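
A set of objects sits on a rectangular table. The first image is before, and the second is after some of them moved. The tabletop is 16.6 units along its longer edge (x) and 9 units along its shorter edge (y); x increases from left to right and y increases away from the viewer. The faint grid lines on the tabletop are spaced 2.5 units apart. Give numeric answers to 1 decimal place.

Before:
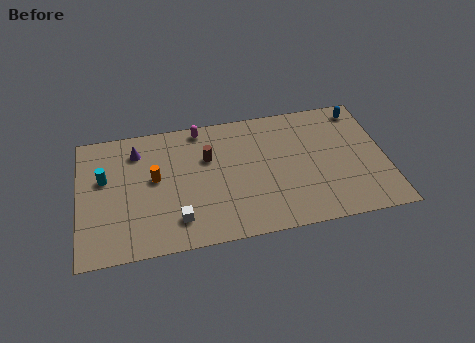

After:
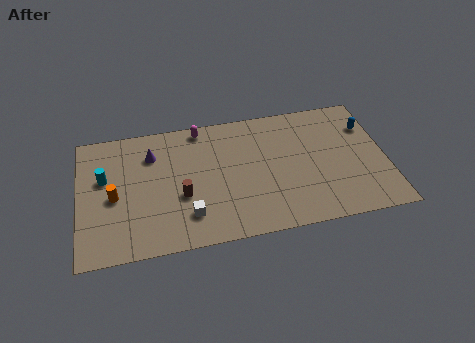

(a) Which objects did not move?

the cyan cylinder and the magenta capsule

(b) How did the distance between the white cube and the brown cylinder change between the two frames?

-3.0

They were about 4.4 units apart before and 1.4 after — 3.0 units closer together.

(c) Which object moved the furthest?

the brown cylinder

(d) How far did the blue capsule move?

1.3

The blue capsule was near (15.5, 7.8) before and (15.8, 6.5) after, so it travelled √(0.3² + 1.3²) ≈ 1.3 units.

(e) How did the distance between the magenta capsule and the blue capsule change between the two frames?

+0.4

Before: roughly 8.8 units apart; after: 9.2. That's 0.4 units further apart.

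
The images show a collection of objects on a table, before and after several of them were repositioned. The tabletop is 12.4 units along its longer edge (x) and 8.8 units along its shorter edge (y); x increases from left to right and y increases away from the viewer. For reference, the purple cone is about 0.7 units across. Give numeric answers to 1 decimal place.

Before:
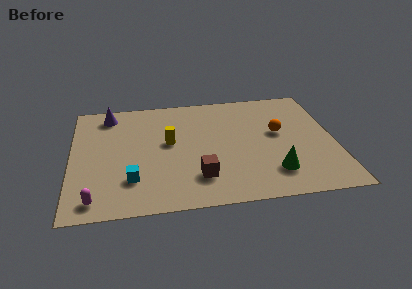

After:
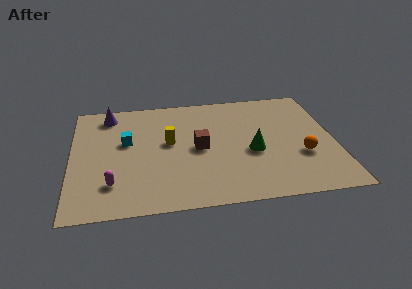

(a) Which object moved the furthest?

the cyan cube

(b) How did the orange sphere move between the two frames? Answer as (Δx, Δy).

(1.0, -1.9)

The orange sphere started near (9.8, 5.0) and ended near (10.8, 3.1).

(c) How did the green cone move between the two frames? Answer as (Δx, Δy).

(-0.9, 1.7)

The green cone was at about (9.4, 2.0) and moved to about (8.5, 3.7).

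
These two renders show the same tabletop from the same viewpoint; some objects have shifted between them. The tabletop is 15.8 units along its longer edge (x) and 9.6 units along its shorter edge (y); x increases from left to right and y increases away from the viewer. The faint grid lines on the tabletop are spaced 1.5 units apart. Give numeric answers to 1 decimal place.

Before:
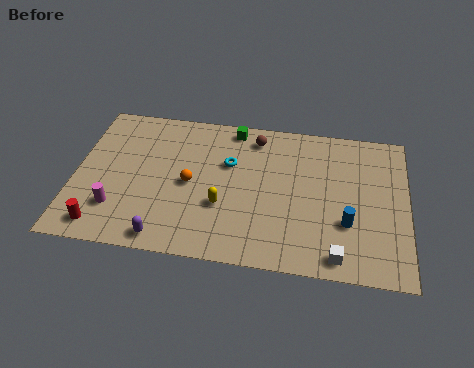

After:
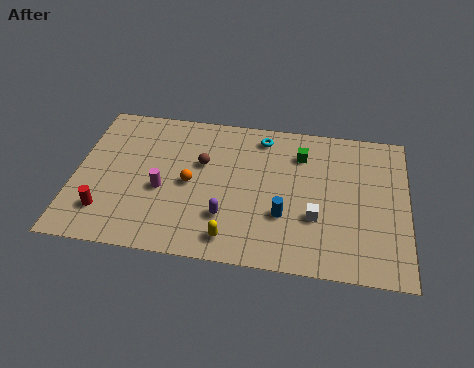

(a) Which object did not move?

the orange sphere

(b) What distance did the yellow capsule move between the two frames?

2.1

The yellow capsule moved from about (7.1, 3.4) to (7.6, 1.4), a distance of √(0.5² + 2.0²) ≈ 2.1.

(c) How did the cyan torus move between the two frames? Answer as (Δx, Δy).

(1.5, 2.0)

From the two frames, the cyan torus sits at roughly (7.3, 6.2) before and (8.8, 8.2) after.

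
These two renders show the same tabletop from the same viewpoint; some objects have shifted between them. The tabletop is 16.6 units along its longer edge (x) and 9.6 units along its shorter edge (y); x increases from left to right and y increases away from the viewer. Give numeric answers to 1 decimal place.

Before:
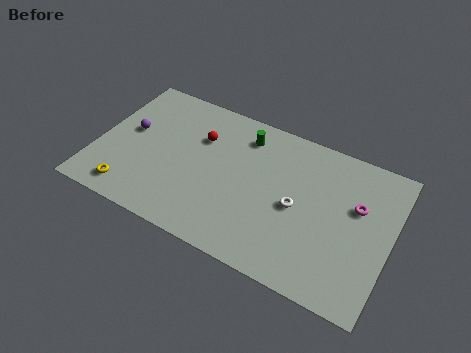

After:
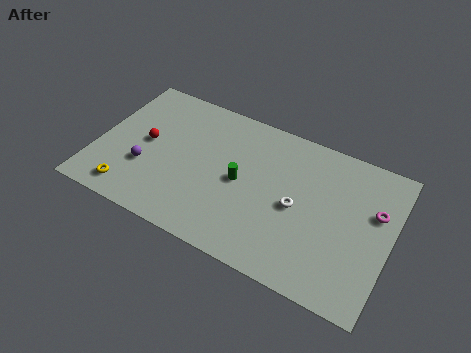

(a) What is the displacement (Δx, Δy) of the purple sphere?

(1.2, -2.1)

The purple sphere was at about (1.7, 5.4) and moved to about (2.9, 3.3).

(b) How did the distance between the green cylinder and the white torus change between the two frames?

-1.5

Before: roughly 4.7 units apart; after: 3.2. That's 1.5 units closer together.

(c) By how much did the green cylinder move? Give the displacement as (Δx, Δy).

(0.2, -3.1)

The green cylinder started near (8.0, 7.8) and ended near (8.2, 4.7).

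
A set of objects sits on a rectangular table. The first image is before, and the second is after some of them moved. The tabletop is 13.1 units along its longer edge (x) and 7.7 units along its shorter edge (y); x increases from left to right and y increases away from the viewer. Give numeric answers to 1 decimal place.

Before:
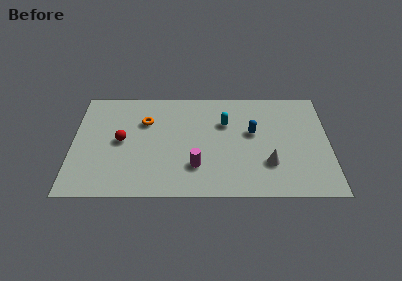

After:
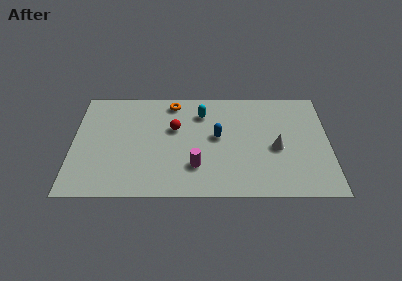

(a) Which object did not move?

the magenta cylinder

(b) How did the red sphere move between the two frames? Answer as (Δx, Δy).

(2.7, 0.9)

The red sphere started near (2.5, 3.9) and ended near (5.2, 4.8).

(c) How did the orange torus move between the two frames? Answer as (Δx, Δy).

(1.4, 1.4)

From the two frames, the orange torus sits at roughly (3.7, 5.3) before and (5.1, 6.7) after.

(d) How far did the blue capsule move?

1.8

The blue capsule moved from about (9.2, 4.5) to (7.4, 4.2), a distance of √(1.8² + 0.3²) ≈ 1.8.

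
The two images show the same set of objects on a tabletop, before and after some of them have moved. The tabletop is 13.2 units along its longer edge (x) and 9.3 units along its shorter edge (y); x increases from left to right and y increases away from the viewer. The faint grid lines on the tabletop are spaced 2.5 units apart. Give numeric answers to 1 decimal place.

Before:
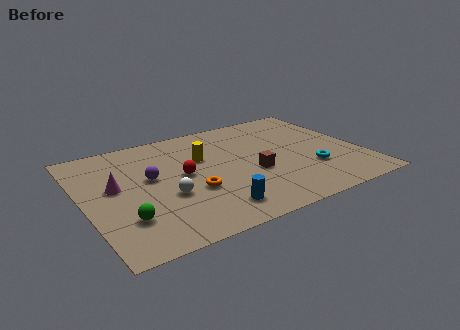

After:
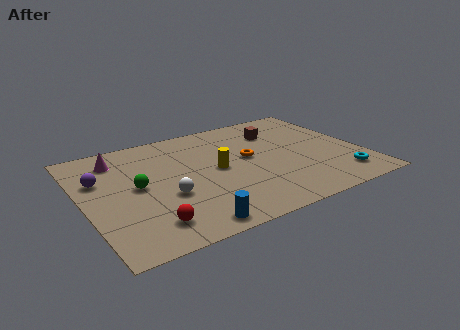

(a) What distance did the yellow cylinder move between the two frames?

1.4

The yellow cylinder was near (5.8, 6.0) before and (6.3, 4.7) after, so it travelled √(0.5² + 1.3²) ≈ 1.4 units.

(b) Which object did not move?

the white sphere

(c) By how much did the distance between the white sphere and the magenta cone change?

+1.6

The distance was about 2.8 in the first image and 4.4 in the second, so they moved 1.6 units further apart.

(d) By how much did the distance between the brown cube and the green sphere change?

+1.0

Before: roughly 6.4 units apart; after: 7.4. That's 1.0 units further apart.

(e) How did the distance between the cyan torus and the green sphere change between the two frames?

+0.8

Before: roughly 9.0 units apart; after: 9.8. That's 0.8 units further apart.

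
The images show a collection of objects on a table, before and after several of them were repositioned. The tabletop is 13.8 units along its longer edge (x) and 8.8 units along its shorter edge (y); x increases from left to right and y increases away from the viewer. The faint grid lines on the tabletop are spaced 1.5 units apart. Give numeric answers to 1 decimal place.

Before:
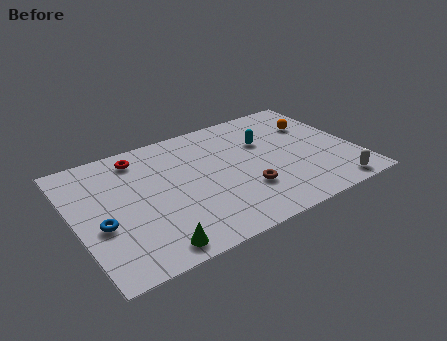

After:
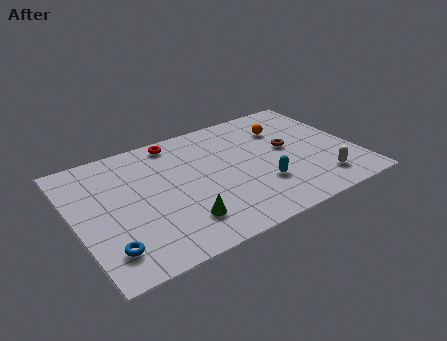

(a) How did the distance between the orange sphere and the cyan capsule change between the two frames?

+1.5

They were about 2.6 units apart before and 4.1 after — 1.5 units further apart.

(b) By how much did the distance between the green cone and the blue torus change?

+0.3

Before: roughly 3.3 units apart; after: 3.6. That's 0.3 units further apart.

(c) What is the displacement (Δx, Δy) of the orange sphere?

(-1.5, 0.3)

The orange sphere started near (12.2, 6.1) and ended near (10.7, 6.4).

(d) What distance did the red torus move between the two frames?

1.9

The red torus moved from about (3.5, 7.4) to (5.4, 7.8), a distance of √(1.9² + 0.4²) ≈ 1.9.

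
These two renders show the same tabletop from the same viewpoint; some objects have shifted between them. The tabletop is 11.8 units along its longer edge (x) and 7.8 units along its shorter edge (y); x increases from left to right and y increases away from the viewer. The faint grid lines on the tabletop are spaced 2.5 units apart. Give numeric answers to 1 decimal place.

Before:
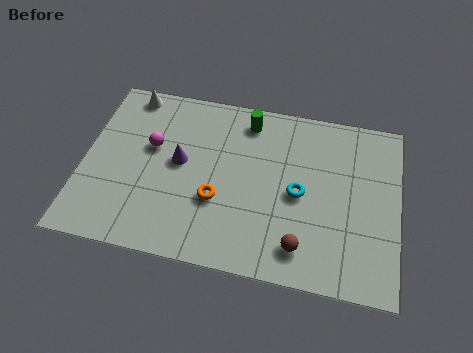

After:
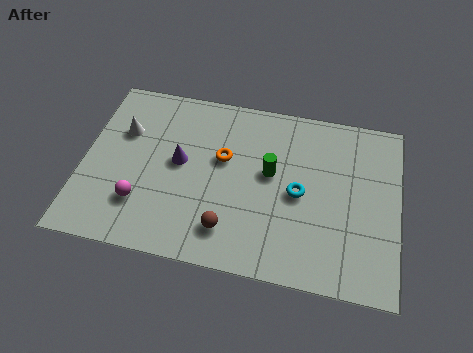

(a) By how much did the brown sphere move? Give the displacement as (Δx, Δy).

(-2.7, 0.2)

From the two frames, the brown sphere sits at roughly (8.3, 1.4) before and (5.6, 1.6) after.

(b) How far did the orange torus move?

1.9

From (5.1, 2.8) to (5.2, 4.7), the orange torus covered √(0.1² + 1.9²) ≈ 1.9 units.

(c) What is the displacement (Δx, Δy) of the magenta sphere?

(-0.2, -2.6)

The magenta sphere started near (2.5, 4.7) and ended near (2.3, 2.1).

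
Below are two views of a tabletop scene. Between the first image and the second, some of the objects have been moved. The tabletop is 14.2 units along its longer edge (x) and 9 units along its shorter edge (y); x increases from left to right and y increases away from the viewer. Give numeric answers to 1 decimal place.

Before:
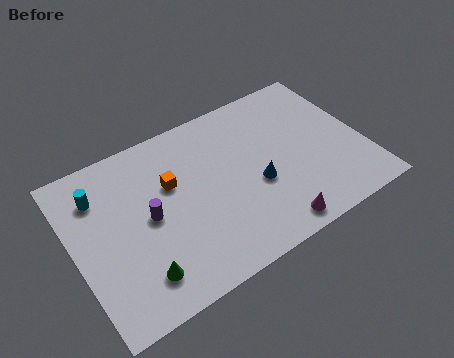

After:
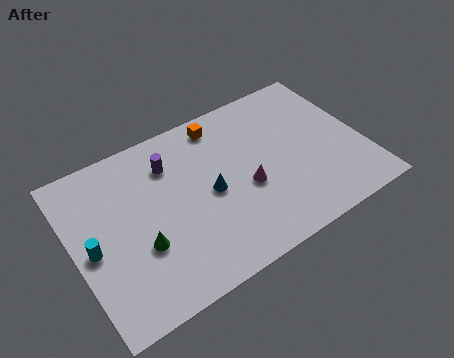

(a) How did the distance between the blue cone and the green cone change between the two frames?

-2.6

The distance was about 6.4 in the first image and 3.8 in the second, so they moved 2.6 units closer together.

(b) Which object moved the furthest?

the orange cube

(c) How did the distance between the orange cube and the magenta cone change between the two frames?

-2.2

They were about 6.3 units apart before and 4.1 after — 2.2 units closer together.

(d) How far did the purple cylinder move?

2.7

The purple cylinder moved from about (3.6, 4.5) to (5.0, 6.8), a distance of √(1.4² + 2.3²) ≈ 2.7.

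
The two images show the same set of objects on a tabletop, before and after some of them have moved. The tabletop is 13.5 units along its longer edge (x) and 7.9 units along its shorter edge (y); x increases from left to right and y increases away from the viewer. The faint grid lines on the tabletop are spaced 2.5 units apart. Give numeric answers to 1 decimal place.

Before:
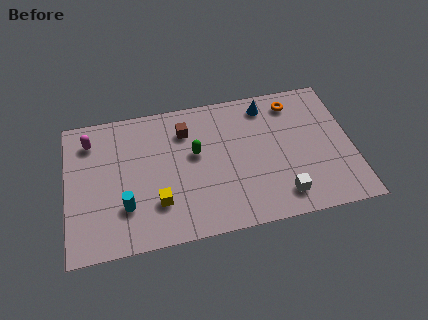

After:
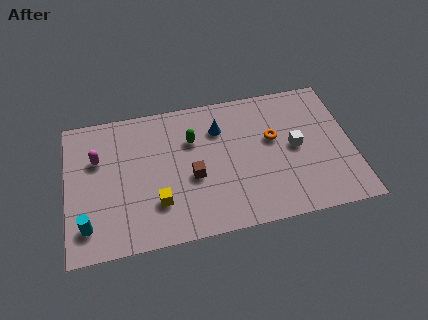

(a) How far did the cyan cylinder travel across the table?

1.9

The cyan cylinder moved from about (2.7, 2.3) to (0.9, 1.6), a distance of √(1.8² + 0.7²) ≈ 1.9.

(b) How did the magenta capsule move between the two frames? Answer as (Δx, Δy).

(0.3, -1.1)

The magenta capsule started near (1.2, 6.3) and ended near (1.5, 5.2).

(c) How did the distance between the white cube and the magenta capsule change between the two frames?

-0.7

The distance was about 10.1 in the first image and 9.4 in the second, so they moved 0.7 units closer together.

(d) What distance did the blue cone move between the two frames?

2.5

The blue cone was near (9.6, 6.7) before and (7.3, 5.8) after, so it travelled √(2.3² + 0.9²) ≈ 2.5 units.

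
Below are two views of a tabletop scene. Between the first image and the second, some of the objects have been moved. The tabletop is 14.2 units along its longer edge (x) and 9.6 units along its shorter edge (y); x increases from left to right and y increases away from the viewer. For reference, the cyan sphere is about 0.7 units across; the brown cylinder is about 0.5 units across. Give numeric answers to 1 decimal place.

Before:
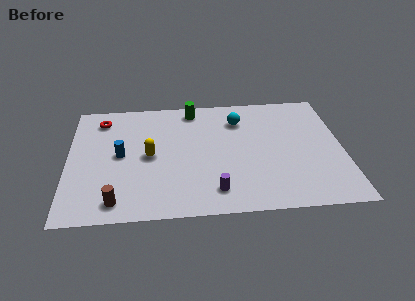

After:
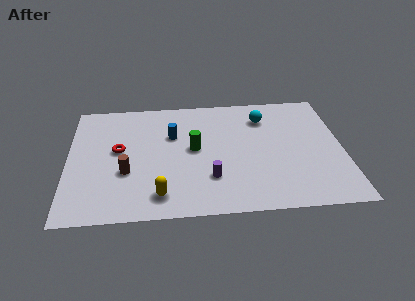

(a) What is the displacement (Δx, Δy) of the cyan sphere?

(1.3, 0.1)

From the two frames, the cyan sphere sits at roughly (8.9, 7.3) before and (10.2, 7.4) after.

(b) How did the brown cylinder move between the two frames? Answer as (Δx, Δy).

(0.5, 2.2)

From the two frames, the brown cylinder sits at roughly (2.5, 1.3) before and (3.0, 3.5) after.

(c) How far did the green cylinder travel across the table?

3.3

From (6.5, 8.4) to (6.5, 5.1), the green cylinder covered √(0.0² + 3.3²) ≈ 3.3 units.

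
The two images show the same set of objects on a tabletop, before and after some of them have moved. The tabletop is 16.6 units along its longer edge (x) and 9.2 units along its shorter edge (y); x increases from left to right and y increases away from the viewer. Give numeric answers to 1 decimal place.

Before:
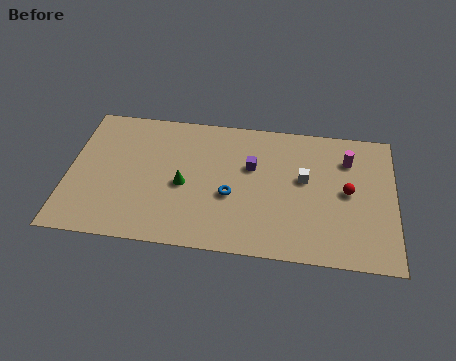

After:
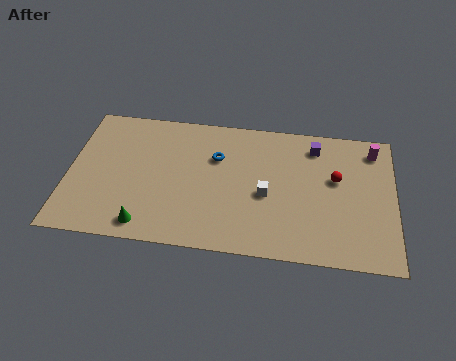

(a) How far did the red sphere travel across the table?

1.0

From (14.2, 4.7) to (13.6, 5.5), the red sphere covered √(0.6² + 0.8²) ≈ 1.0 units.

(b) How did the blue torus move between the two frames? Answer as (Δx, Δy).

(-0.8, 2.5)

The blue torus started near (8.3, 3.7) and ended near (7.5, 6.2).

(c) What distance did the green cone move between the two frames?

3.4

From (5.9, 4.1) to (4.1, 1.2), the green cone covered √(1.8² + 2.9²) ≈ 3.4 units.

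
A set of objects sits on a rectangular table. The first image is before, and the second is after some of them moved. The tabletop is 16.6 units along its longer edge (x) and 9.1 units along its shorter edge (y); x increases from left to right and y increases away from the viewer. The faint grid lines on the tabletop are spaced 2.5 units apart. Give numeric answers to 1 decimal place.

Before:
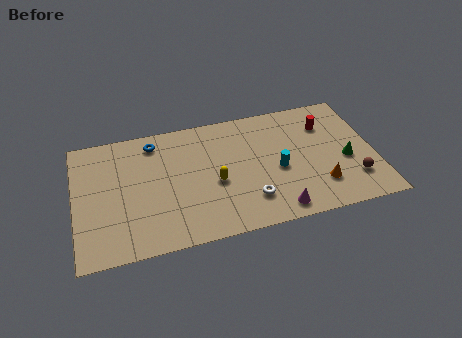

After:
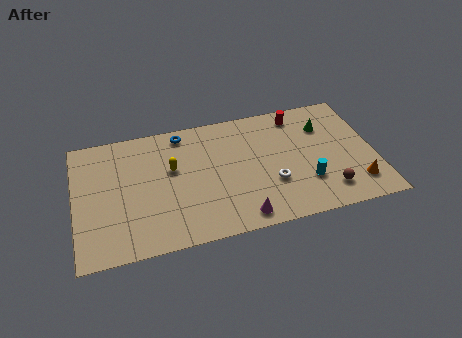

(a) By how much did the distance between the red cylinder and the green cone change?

-1.2

The distance was about 3.0 in the first image and 1.8 in the second, so they moved 1.2 units closer together.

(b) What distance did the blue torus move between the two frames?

1.6

The blue torus was near (4.5, 7.7) before and (6.1, 8.0) after, so it travelled √(1.6² + 0.3²) ≈ 1.6 units.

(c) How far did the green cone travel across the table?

3.0

The green cone was near (15.0, 3.8) before and (14.0, 6.6) after, so it travelled √(1.0² + 2.8²) ≈ 3.0 units.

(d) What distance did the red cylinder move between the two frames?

1.9

The red cylinder was near (14.1, 6.7) before and (12.6, 7.8) after, so it travelled √(1.5² + 1.1²) ≈ 1.9 units.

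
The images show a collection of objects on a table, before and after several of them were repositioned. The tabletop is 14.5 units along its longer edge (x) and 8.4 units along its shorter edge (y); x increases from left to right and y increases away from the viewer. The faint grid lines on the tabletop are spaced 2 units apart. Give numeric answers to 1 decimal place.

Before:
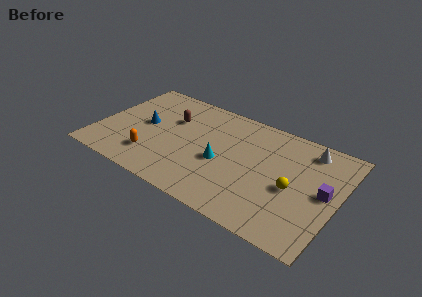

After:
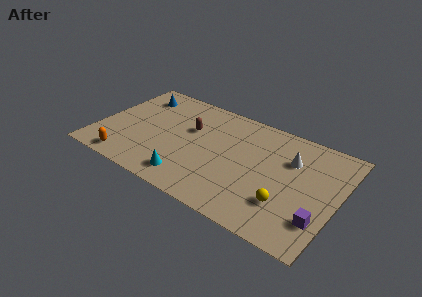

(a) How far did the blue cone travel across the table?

2.5

The blue cone was near (2.7, 4.4) before and (1.8, 6.7) after, so it travelled √(0.9² + 2.3²) ≈ 2.5 units.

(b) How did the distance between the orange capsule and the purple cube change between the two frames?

+1.2

The distance was about 10.4 in the first image and 11.6 in the second, so they moved 1.2 units further apart.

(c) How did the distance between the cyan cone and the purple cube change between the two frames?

+1.6

The distance was about 6.1 in the first image and 7.7 in the second, so they moved 1.6 units further apart.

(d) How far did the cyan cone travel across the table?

2.7

From (7.6, 3.6) to (6.0, 1.4), the cyan cone covered √(1.6² + 2.2²) ≈ 2.7 units.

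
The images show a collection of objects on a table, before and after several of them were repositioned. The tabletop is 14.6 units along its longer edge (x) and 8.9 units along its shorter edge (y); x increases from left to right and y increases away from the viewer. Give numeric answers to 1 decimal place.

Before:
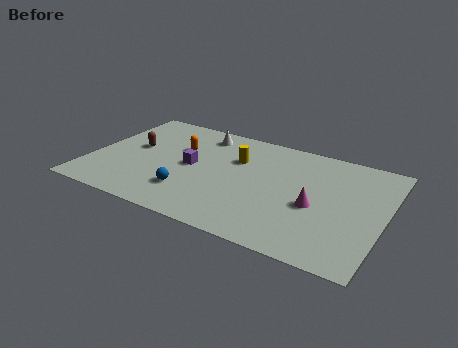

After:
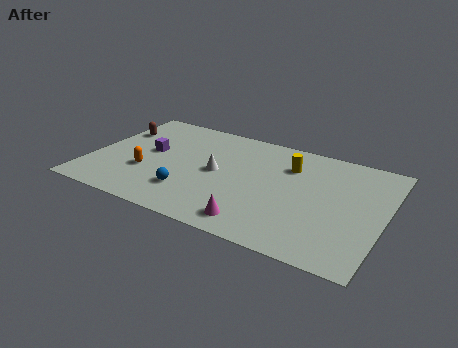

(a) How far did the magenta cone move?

3.6

From (11.3, 3.8) to (8.7, 1.3), the magenta cone covered √(2.6² + 2.5²) ≈ 3.6 units.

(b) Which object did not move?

the blue sphere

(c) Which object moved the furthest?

the magenta cone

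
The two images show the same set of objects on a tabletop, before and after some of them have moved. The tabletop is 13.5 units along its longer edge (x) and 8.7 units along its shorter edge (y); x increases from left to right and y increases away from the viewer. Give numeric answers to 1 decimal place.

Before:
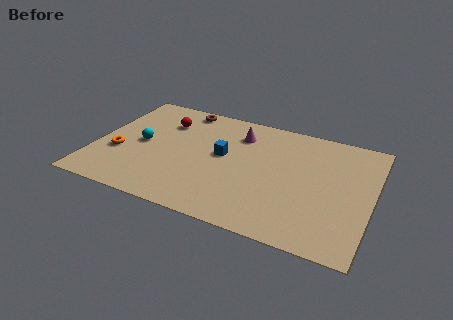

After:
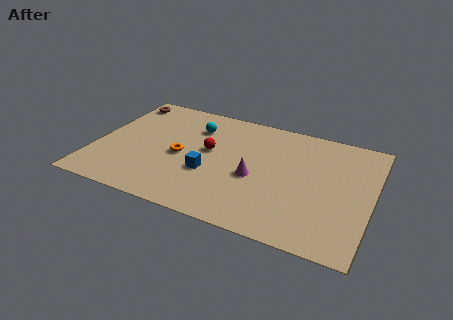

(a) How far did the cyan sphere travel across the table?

3.3

The cyan sphere moved from about (2.2, 4.3) to (4.6, 6.5), a distance of √(2.4² + 2.2²) ≈ 3.3.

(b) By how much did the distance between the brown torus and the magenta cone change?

+4.9

Before: roughly 3.2 units apart; after: 8.1. That's 4.9 units further apart.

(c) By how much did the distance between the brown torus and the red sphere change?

+3.8

Before: roughly 1.6 units apart; after: 5.4. That's 3.8 units further apart.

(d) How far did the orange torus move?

3.1

From (1.2, 3.2) to (4.2, 4.0), the orange torus covered √(3.0² + 0.8²) ≈ 3.1 units.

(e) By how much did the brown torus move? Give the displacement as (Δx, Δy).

(-3.0, -0.3)

The brown torus was at about (3.8, 7.8) and moved to about (0.8, 7.5).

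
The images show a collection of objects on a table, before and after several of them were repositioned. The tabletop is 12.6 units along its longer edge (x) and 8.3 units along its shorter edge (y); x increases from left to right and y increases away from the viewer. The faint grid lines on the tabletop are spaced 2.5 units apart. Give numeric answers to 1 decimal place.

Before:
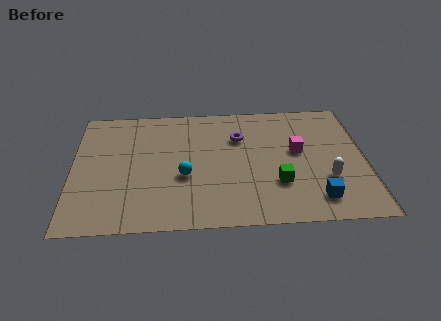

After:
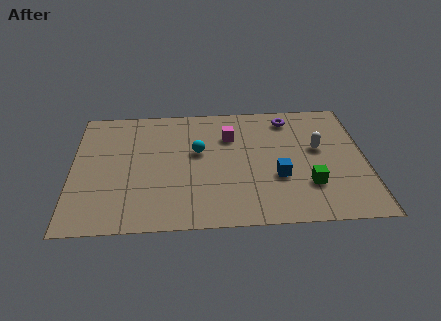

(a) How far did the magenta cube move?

3.1

From (9.7, 4.7) to (6.8, 5.9), the magenta cube covered √(2.9² + 1.2²) ≈ 3.1 units.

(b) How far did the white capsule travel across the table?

2.1

The white capsule moved from about (10.9, 2.7) to (10.6, 4.8), a distance of √(0.3² + 2.1²) ≈ 2.1.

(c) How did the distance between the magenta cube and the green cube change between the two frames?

+2.5

Before: roughly 2.3 units apart; after: 4.8. That's 2.5 units further apart.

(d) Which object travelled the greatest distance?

the magenta cube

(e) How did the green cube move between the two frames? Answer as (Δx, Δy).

(1.3, -0.2)

The green cube was at about (8.8, 2.6) and moved to about (10.1, 2.4).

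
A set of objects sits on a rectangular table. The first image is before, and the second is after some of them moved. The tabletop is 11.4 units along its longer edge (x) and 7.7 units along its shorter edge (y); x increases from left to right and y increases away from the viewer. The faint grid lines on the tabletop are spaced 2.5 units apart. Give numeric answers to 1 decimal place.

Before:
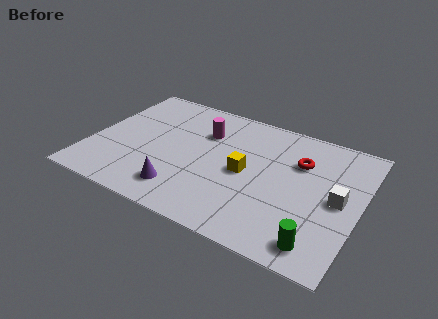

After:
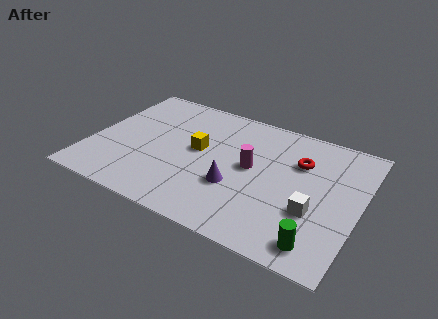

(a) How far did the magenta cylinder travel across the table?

2.6

The magenta cylinder moved from about (4.6, 5.4) to (6.8, 4.1), a distance of √(2.2² + 1.3²) ≈ 2.6.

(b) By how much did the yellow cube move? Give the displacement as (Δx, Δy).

(-2.1, 0.5)

The yellow cube was at about (6.6, 3.7) and moved to about (4.5, 4.2).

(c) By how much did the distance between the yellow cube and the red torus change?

+1.7

Before: roughly 2.6 units apart; after: 4.3. That's 1.7 units further apart.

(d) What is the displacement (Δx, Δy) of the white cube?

(-0.9, -1.1)

From the two frames, the white cube sits at roughly (10.5, 3.8) before and (9.6, 2.7) after.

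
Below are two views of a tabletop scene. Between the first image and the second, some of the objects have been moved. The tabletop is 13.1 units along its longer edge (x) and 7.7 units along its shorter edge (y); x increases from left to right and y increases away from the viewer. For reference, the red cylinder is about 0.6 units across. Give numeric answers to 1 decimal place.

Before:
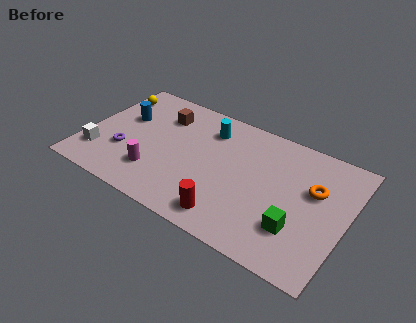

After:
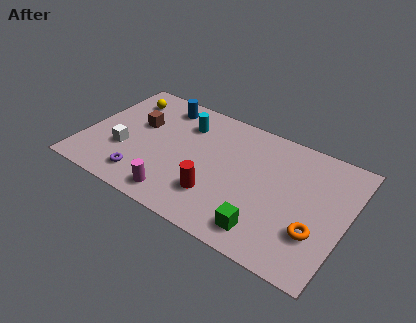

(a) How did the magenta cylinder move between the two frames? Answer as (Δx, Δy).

(1.3, -0.9)

From the two frames, the magenta cylinder sits at roughly (3.8, 2.0) before and (5.1, 1.1) after.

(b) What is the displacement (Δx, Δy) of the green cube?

(-1.4, -0.9)

From the two frames, the green cube sits at roughly (10.9, 2.2) before and (9.5, 1.3) after.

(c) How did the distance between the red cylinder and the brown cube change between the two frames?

-1.1

Before: roughly 6.2 units apart; after: 5.1. That's 1.1 units closer together.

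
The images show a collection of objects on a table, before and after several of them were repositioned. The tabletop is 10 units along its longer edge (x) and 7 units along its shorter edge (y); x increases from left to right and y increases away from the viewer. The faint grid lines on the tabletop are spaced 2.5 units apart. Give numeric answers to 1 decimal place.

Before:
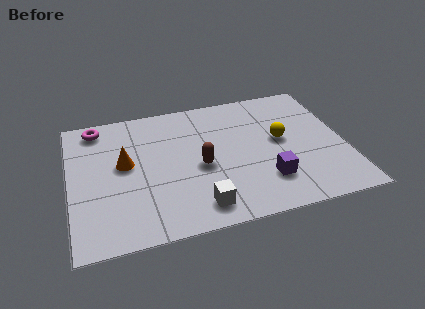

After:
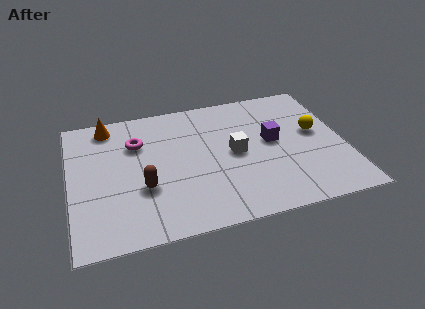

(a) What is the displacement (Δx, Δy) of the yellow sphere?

(1.3, 0.1)

The yellow sphere started near (7.7, 3.8) and ended near (9.0, 3.9).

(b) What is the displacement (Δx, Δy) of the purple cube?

(0.4, 2.0)

From the two frames, the purple cube sits at roughly (7.0, 1.8) before and (7.4, 3.8) after.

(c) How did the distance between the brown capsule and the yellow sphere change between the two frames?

+3.5

They were about 3.1 units apart before and 6.6 after — 3.5 units further apart.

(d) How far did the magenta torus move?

1.8

The magenta torus was near (1.1, 6.1) before and (2.5, 4.9) after, so it travelled √(1.4² + 1.2²) ≈ 1.8 units.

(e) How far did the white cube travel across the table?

2.8

The white cube was near (4.5, 1.1) before and (6.0, 3.5) after, so it travelled √(1.5² + 2.4²) ≈ 2.8 units.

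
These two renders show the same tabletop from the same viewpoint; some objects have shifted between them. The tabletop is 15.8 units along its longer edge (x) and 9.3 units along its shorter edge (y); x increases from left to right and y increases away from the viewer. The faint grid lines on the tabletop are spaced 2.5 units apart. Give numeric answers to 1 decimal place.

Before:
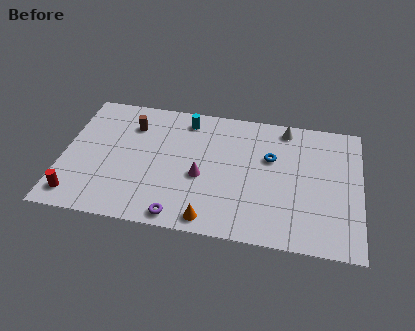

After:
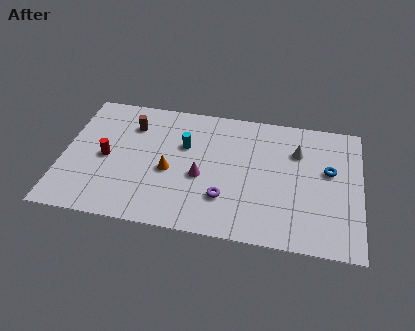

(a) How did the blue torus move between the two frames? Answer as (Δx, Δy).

(3.1, -0.4)

From the two frames, the blue torus sits at roughly (11.0, 5.9) before and (14.1, 5.5) after.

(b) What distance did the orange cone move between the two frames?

3.8

The orange cone moved from about (8.0, 1.0) to (5.7, 4.0), a distance of √(2.3² + 3.0²) ≈ 3.8.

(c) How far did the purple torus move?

2.9

From (6.4, 0.9) to (8.7, 2.6), the purple torus covered √(2.3² + 1.7²) ≈ 2.9 units.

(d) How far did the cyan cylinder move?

1.9

The cyan cylinder moved from about (6.4, 7.9) to (6.4, 6.0), a distance of √(0.0² + 1.9²) ≈ 1.9.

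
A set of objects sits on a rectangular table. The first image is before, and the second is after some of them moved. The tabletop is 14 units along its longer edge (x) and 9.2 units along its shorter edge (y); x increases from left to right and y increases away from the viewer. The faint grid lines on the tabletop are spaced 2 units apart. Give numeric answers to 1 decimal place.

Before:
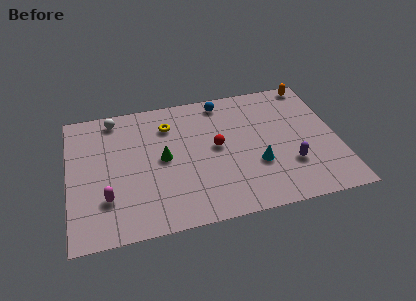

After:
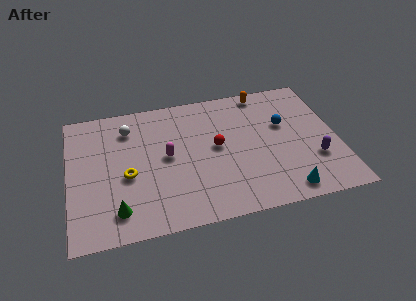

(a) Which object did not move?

the red sphere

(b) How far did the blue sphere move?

3.9

The blue sphere was near (8.2, 8.1) before and (11.3, 5.7) after, so it travelled √(3.1² + 2.4²) ≈ 3.9 units.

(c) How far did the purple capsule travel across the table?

1.3

The purple capsule moved from about (11.4, 2.8) to (12.7, 2.9), a distance of √(1.3² + 0.1²) ≈ 1.3.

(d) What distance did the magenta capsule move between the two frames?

3.9

The magenta capsule moved from about (1.9, 2.6) to (5.1, 4.8), a distance of √(3.2² + 2.2²) ≈ 3.9.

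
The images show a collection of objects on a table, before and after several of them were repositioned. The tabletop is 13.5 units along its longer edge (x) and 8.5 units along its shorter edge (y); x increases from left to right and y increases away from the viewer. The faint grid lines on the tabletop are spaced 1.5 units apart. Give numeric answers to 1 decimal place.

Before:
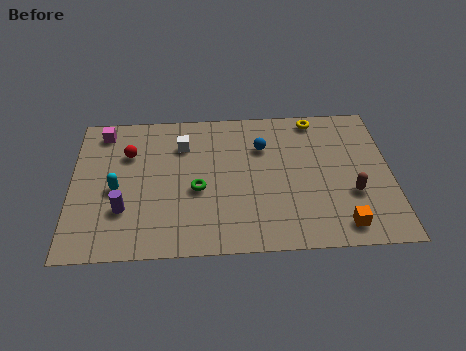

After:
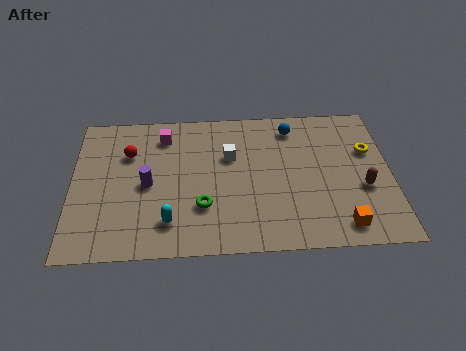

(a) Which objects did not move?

the orange cube and the red sphere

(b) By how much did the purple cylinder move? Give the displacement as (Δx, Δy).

(1.0, 1.4)

From the two frames, the purple cylinder sits at roughly (2.2, 2.6) before and (3.2, 4.0) after.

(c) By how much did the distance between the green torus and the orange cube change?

-0.5

The distance was about 6.5 in the first image and 6.0 in the second, so they moved 0.5 units closer together.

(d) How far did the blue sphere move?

1.7

The blue sphere moved from about (8.1, 6.0) to (9.4, 7.1), a distance of √(1.3² + 1.1²) ≈ 1.7.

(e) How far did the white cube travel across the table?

2.2

The white cube moved from about (4.7, 6.3) to (6.7, 5.5), a distance of √(2.0² + 0.8²) ≈ 2.2.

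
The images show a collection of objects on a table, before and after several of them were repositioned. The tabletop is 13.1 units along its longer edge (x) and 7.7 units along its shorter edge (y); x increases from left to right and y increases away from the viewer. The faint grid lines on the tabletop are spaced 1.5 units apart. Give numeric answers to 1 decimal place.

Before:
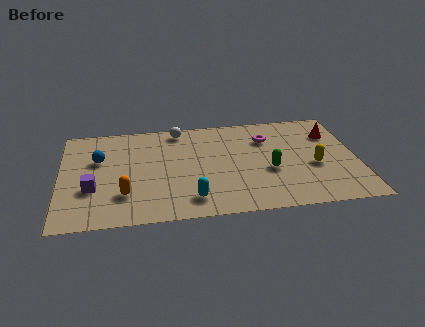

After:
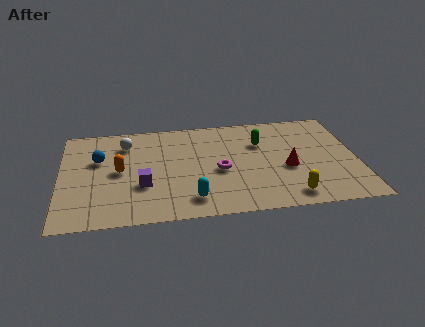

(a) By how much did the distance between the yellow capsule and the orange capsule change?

-0.6

Before: roughly 8.5 units apart; after: 7.9. That's 0.6 units closer together.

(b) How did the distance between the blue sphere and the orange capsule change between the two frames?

-1.7

Before: roughly 3.0 units apart; after: 1.3. That's 1.7 units closer together.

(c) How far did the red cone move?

3.2

From (12.1, 5.6) to (10.0, 3.2), the red cone covered √(2.1² + 2.4²) ≈ 3.2 units.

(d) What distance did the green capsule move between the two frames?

2.2

From (9.2, 3.1) to (8.9, 5.3), the green capsule covered √(0.3² + 2.2²) ≈ 2.2 units.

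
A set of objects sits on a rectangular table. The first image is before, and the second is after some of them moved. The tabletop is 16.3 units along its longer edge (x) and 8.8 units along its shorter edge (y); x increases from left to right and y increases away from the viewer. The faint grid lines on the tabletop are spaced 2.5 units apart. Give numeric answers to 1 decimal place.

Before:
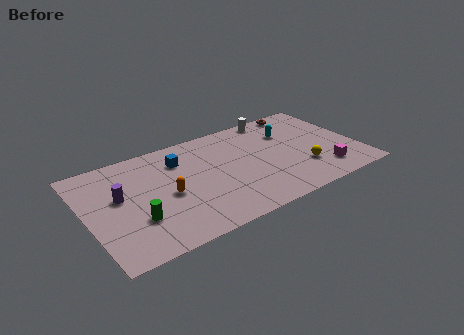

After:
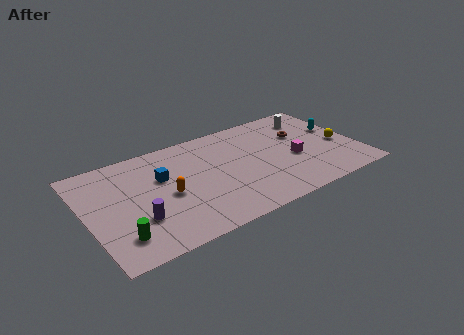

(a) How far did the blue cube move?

1.6

The blue cube was near (5.8, 6.6) before and (4.6, 5.6) after, so it travelled √(1.2² + 1.0²) ≈ 1.6 units.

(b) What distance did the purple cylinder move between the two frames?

2.4

From (2.0, 5.1) to (2.8, 2.8), the purple cylinder covered √(0.8² + 2.3²) ≈ 2.4 units.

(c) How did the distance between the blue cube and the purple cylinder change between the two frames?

-0.8

They were about 4.1 units apart before and 3.3 after — 0.8 units closer together.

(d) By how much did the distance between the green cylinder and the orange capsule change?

+1.4

They were about 2.3 units apart before and 3.7 after — 1.4 units further apart.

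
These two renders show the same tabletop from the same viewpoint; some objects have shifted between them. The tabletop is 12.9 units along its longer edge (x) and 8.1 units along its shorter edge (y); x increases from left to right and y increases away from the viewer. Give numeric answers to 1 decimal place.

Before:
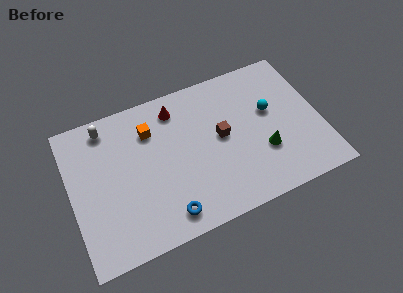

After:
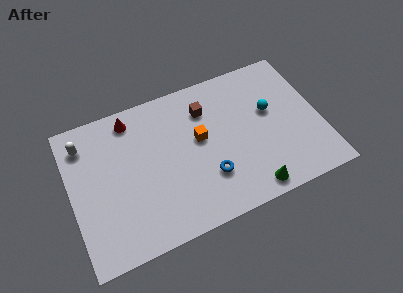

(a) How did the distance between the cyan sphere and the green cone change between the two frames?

+2.0

Before: roughly 2.2 units apart; after: 4.2. That's 2.0 units further apart.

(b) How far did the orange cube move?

2.8

From (4.3, 6.0) to (6.7, 4.6), the orange cube covered √(2.4² + 1.4²) ≈ 2.8 units.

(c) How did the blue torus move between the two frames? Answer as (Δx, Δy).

(2.3, 1.2)

From the two frames, the blue torus sits at roughly (4.6, 1.2) before and (6.9, 2.4) after.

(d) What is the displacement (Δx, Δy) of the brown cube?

(-0.6, 1.8)

From the two frames, the brown cube sits at roughly (7.8, 4.3) before and (7.2, 6.1) after.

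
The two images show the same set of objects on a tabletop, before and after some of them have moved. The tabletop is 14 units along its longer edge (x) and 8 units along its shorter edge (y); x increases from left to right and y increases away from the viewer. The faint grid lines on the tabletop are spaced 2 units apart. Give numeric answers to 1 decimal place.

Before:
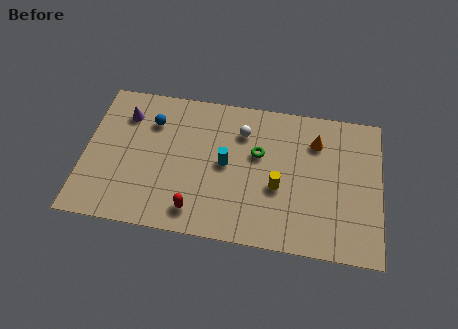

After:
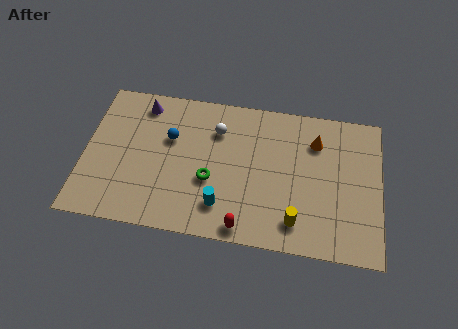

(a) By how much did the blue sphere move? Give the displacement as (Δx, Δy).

(0.9, -0.8)

From the two frames, the blue sphere sits at roughly (3.1, 5.9) before and (4.0, 5.1) after.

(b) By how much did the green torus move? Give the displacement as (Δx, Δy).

(-2.2, -1.8)

The green torus was at about (8.2, 4.9) and moved to about (6.0, 3.1).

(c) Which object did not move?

the orange cone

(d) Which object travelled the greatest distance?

the green torus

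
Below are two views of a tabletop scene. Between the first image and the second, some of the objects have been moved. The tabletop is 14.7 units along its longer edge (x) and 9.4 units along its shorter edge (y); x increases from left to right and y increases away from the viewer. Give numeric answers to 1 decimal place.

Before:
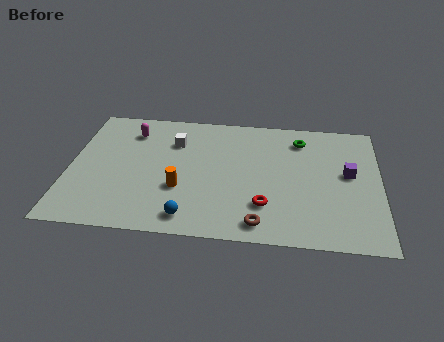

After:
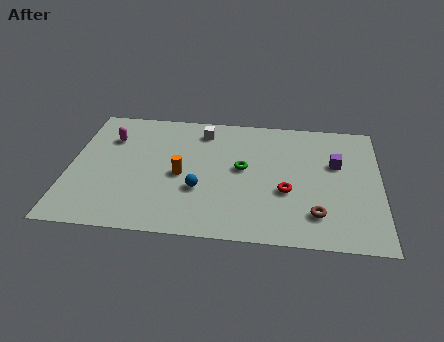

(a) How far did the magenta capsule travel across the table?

1.2

The magenta capsule was near (2.8, 7.4) before and (1.8, 6.8) after, so it travelled √(1.0² + 0.6²) ≈ 1.2 units.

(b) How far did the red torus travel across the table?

1.5

From (9.3, 2.5) to (10.3, 3.6), the red torus covered √(1.0² + 1.1²) ≈ 1.5 units.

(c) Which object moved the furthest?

the green torus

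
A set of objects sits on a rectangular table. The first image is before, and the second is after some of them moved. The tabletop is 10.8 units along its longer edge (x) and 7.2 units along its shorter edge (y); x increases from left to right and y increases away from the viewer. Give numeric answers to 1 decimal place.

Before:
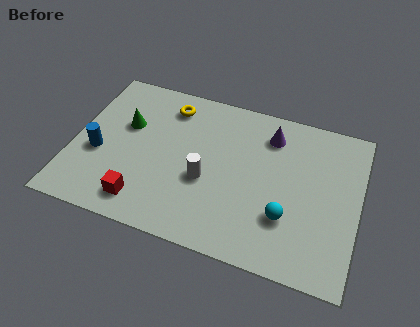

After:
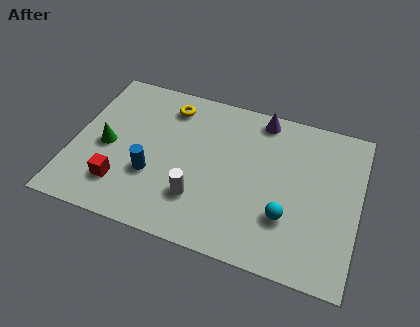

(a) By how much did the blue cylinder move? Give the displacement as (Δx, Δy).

(2.1, -0.4)

The blue cylinder was at about (1.0, 2.9) and moved to about (3.1, 2.5).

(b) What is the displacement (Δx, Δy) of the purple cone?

(-0.4, 0.7)

From the two frames, the purple cone sits at roughly (7.3, 5.7) before and (6.9, 6.4) after.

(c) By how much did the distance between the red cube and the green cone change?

-1.7

The distance was about 3.4 in the first image and 1.7 in the second, so they moved 1.7 units closer together.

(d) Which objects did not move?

the cyan sphere and the yellow torus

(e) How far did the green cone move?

1.3

The green cone was near (1.9, 4.5) before and (1.3, 3.3) after, so it travelled √(0.6² + 1.2²) ≈ 1.3 units.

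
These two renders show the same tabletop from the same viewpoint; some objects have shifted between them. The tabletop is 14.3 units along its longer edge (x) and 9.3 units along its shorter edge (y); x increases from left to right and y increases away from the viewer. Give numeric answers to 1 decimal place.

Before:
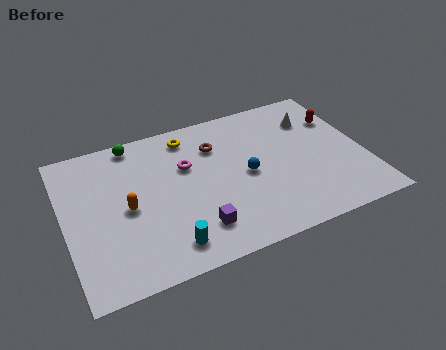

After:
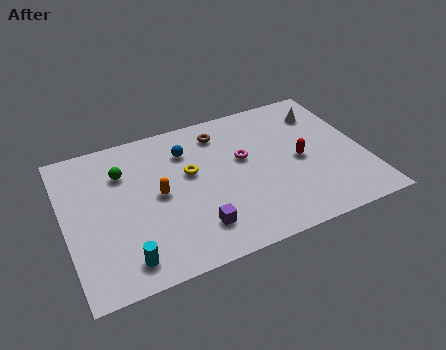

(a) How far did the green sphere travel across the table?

1.8

The green sphere moved from about (3.6, 8.4) to (2.9, 6.7), a distance of √(0.7² + 1.7²) ≈ 1.8.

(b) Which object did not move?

the purple cube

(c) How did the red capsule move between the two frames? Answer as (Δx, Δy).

(-2.2, -2.1)

The red capsule started near (13.4, 6.5) and ended near (11.2, 4.4).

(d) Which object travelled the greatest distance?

the blue sphere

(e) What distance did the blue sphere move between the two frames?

3.7

From (8.6, 4.4) to (6.0, 7.0), the blue sphere covered √(2.6² + 2.6²) ≈ 3.7 units.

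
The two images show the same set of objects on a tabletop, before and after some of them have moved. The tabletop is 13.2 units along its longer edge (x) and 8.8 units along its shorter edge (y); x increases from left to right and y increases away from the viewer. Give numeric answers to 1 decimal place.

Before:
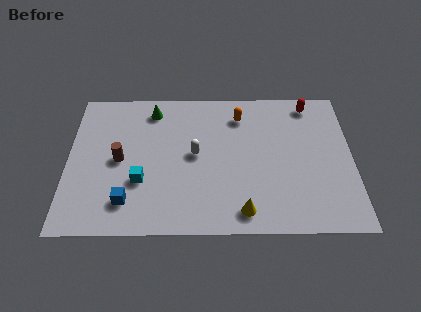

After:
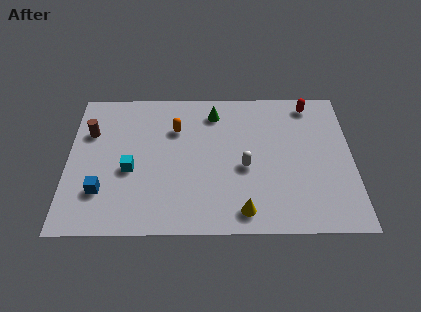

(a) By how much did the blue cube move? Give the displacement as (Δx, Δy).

(-1.2, 0.6)

The blue cube started near (2.8, 1.8) and ended near (1.6, 2.4).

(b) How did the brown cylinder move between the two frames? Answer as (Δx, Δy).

(-1.4, 1.7)

From the two frames, the brown cylinder sits at roughly (2.4, 4.3) before and (1.0, 6.0) after.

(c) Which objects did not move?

the red capsule and the yellow cone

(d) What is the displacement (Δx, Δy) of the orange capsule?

(-3.0, -0.8)

The orange capsule started near (8.0, 7.0) and ended near (5.0, 6.2).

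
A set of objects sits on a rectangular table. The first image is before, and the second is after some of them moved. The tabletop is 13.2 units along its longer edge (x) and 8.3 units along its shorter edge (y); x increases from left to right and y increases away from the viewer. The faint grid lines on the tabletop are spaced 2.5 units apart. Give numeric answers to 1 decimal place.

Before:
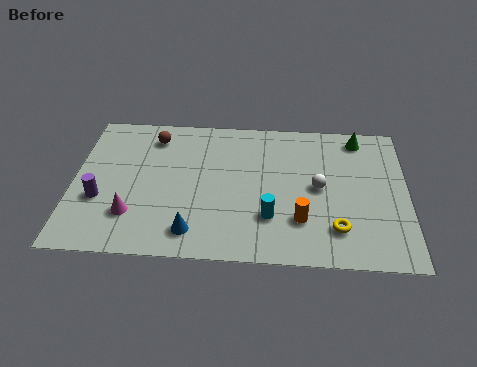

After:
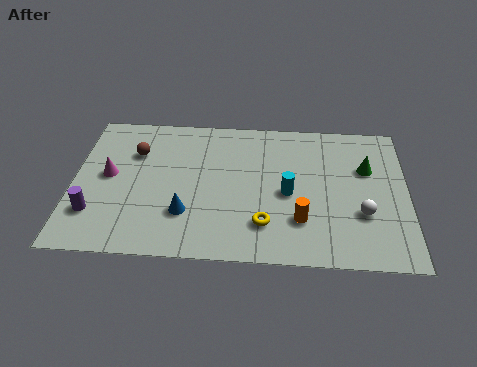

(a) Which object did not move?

the orange cylinder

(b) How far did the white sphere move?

2.2

The white sphere moved from about (9.7, 4.2) to (11.4, 2.8), a distance of √(1.7² + 1.4²) ≈ 2.2.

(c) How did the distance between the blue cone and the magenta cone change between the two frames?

+1.2

Before: roughly 2.5 units apart; after: 3.7. That's 1.2 units further apart.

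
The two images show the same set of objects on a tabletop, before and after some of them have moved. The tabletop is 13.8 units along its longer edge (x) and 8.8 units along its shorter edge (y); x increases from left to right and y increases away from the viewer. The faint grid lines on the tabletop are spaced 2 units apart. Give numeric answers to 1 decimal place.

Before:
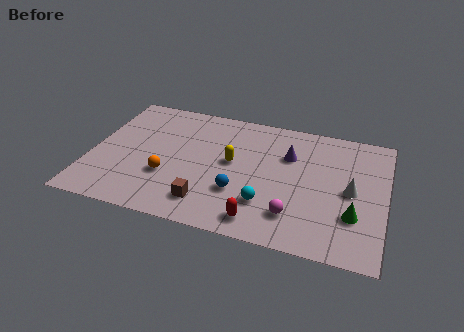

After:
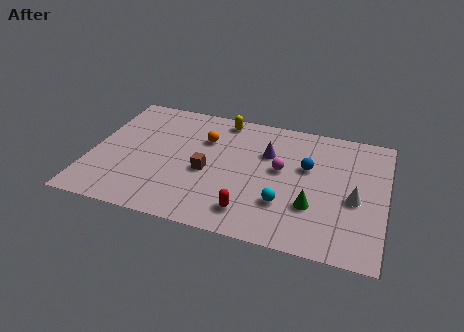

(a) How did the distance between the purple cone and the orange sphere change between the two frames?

-3.3

They were about 6.3 units apart before and 3.0 after — 3.3 units closer together.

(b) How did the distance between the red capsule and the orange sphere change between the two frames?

+0.3

Before: roughly 4.8 units apart; after: 5.1. That's 0.3 units further apart.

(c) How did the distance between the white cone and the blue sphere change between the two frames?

-2.5

The distance was about 5.3 in the first image and 2.8 in the second, so they moved 2.5 units closer together.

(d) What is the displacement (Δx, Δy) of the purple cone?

(-1.0, -0.1)

From the two frames, the purple cone sits at roughly (9.2, 6.0) before and (8.2, 5.9) after.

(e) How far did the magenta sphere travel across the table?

3.0

The magenta sphere moved from about (9.7, 2.0) to (8.9, 4.9), a distance of √(0.8² + 2.9²) ≈ 3.0.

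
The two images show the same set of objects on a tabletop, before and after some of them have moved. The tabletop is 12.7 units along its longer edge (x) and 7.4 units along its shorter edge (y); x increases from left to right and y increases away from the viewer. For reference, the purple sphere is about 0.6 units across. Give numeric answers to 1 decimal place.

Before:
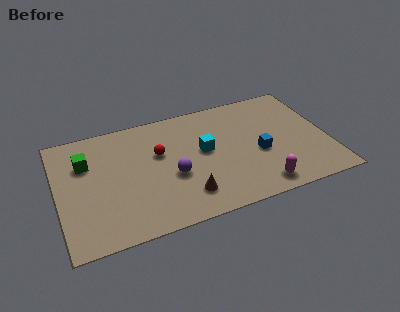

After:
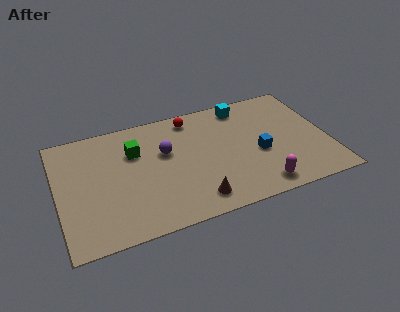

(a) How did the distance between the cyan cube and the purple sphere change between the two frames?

+2.4

They were about 1.9 units apart before and 4.3 after — 2.4 units further apart.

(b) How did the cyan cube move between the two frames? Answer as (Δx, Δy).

(2.1, 2.3)

The cyan cube started near (6.9, 4.1) and ended near (9.0, 6.4).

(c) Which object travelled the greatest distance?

the cyan cube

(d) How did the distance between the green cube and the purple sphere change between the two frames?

-2.9

The distance was about 4.4 in the first image and 1.5 in the second, so they moved 2.9 units closer together.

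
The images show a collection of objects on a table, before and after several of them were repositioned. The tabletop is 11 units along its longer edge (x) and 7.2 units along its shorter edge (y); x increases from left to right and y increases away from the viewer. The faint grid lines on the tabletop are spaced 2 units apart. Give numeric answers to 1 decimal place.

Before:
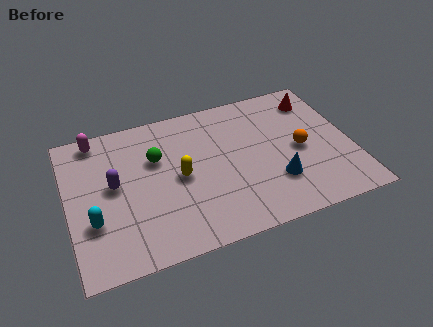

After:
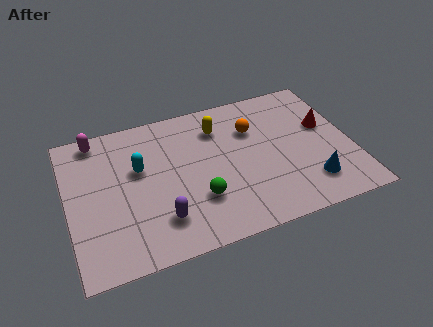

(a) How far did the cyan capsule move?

2.8

From (0.9, 2.4) to (2.8, 4.4), the cyan capsule covered √(1.9² + 2.0²) ≈ 2.8 units.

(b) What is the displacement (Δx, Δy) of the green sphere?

(1.4, -2.5)

The green sphere started near (3.5, 4.7) and ended near (4.9, 2.2).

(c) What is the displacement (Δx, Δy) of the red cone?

(0.2, -1.5)

From the two frames, the red cone sits at roughly (9.9, 5.8) before and (10.1, 4.3) after.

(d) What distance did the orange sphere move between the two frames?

2.3

The orange sphere moved from about (9.0, 3.4) to (7.3, 5.0), a distance of √(1.7² + 1.6²) ≈ 2.3.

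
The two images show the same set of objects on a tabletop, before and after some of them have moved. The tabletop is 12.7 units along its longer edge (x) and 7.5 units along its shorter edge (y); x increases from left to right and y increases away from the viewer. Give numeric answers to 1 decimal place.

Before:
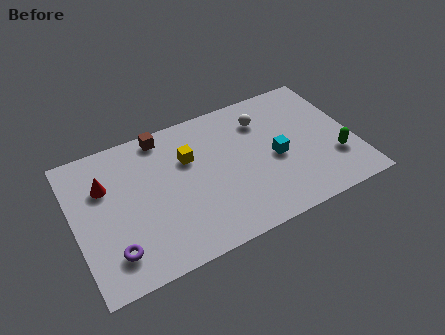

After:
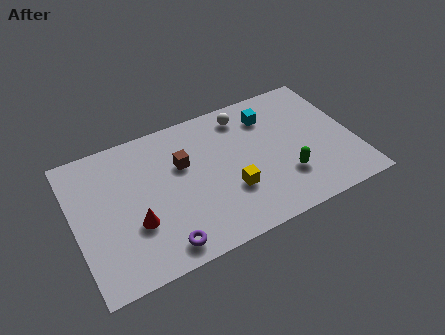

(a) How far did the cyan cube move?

2.4

From (9.1, 3.4) to (9.1, 5.8), the cyan cube covered √(0.0² + 2.4²) ≈ 2.4 units.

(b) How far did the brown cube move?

2.0

The brown cube moved from about (4.3, 6.7) to (5.0, 4.8), a distance of √(0.7² + 1.9²) ≈ 2.0.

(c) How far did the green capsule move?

2.3

From (11.7, 2.3) to (9.4, 2.2), the green capsule covered √(2.3² + 0.1²) ≈ 2.3 units.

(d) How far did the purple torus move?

2.2

From (1.5, 1.6) to (3.6, 1.0), the purple torus covered √(2.1² + 0.6²) ≈ 2.2 units.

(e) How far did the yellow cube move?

3.0

The yellow cube moved from about (5.3, 5.0) to (6.9, 2.5), a distance of √(1.6² + 2.5²) ≈ 3.0.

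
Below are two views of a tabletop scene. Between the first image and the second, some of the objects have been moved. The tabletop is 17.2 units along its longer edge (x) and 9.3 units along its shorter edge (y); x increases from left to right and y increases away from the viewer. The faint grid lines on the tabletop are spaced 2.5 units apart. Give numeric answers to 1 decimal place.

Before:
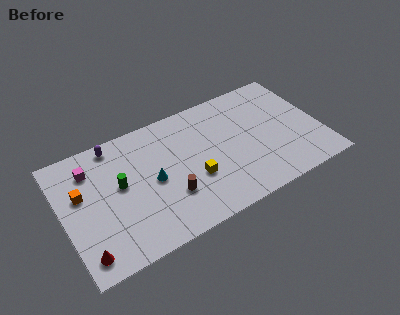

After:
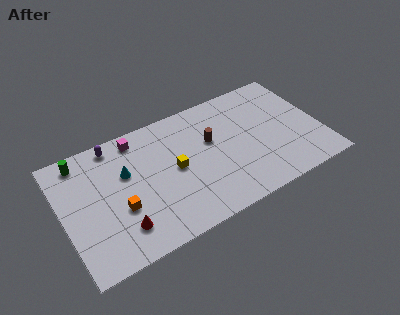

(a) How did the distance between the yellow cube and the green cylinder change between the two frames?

+1.7

They were about 5.0 units apart before and 6.7 after — 1.7 units further apart.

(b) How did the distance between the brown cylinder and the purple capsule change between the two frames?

+0.5

The distance was about 6.2 in the first image and 6.7 in the second, so they moved 0.5 units further apart.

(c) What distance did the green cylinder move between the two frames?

3.6

The green cylinder was near (3.8, 5.2) before and (1.6, 8.1) after, so it travelled √(2.2² + 2.9²) ≈ 3.6 units.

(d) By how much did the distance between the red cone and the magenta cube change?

+0.4

The distance was about 5.9 in the first image and 6.3 in the second, so they moved 0.4 units further apart.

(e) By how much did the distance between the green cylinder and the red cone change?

+1.6

Before: roughly 4.7 units apart; after: 6.3. That's 1.6 units further apart.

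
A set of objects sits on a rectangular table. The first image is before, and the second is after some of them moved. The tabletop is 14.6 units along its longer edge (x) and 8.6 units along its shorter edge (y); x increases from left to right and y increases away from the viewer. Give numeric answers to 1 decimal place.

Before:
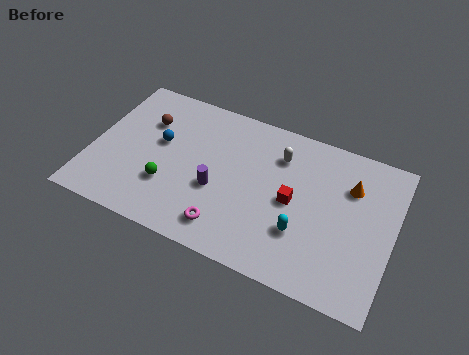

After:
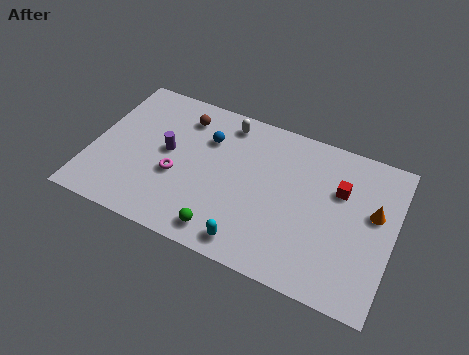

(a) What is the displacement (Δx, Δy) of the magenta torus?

(-2.7, 1.9)

From the two frames, the magenta torus sits at roughly (6.9, 1.5) before and (4.2, 3.4) after.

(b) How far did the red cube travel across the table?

2.6

The red cube was near (9.8, 4.2) before and (11.9, 5.7) after, so it travelled √(2.1² + 1.5²) ≈ 2.6 units.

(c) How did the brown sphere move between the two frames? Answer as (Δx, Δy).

(1.7, 0.9)

The brown sphere was at about (2.4, 6.0) and moved to about (4.1, 6.9).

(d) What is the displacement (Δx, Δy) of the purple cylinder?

(-2.6, 1.2)

The purple cylinder was at about (6.2, 3.4) and moved to about (3.6, 4.6).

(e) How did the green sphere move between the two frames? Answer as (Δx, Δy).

(2.9, -1.5)

From the two frames, the green sphere sits at roughly (3.9, 2.7) before and (6.8, 1.2) after.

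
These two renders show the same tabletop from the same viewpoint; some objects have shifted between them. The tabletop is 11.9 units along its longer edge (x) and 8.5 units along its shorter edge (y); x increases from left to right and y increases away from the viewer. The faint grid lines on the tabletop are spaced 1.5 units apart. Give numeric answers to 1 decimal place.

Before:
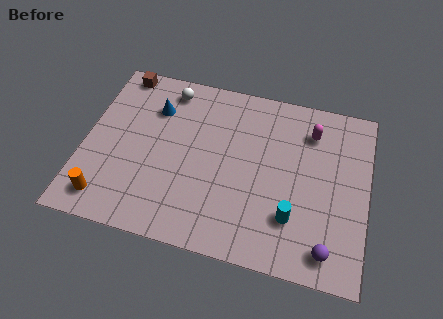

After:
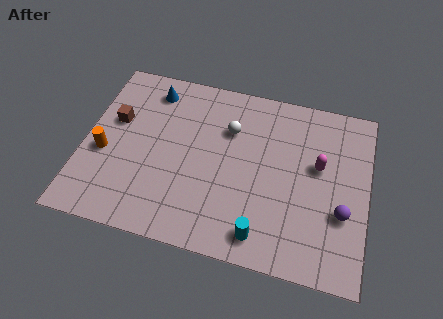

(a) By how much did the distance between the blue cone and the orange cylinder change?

-1.2

Before: roughly 5.2 units apart; after: 4.0. That's 1.2 units closer together.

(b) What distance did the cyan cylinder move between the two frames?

1.6

The cyan cylinder was near (8.9, 2.3) before and (7.7, 1.2) after, so it travelled √(1.2² + 1.1²) ≈ 1.6 units.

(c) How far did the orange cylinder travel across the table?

2.2

The orange cylinder was near (1.2, 1.3) before and (0.9, 3.5) after, so it travelled √(0.3² + 2.2²) ≈ 2.2 units.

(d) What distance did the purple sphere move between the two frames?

1.9

The purple sphere moved from about (10.4, 1.2) to (10.9, 3.0), a distance of √(0.5² + 1.8²) ≈ 1.9.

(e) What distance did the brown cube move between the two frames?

2.5

The brown cube moved from about (1.2, 7.7) to (1.2, 5.2), a distance of √(0.0² + 2.5²) ≈ 2.5.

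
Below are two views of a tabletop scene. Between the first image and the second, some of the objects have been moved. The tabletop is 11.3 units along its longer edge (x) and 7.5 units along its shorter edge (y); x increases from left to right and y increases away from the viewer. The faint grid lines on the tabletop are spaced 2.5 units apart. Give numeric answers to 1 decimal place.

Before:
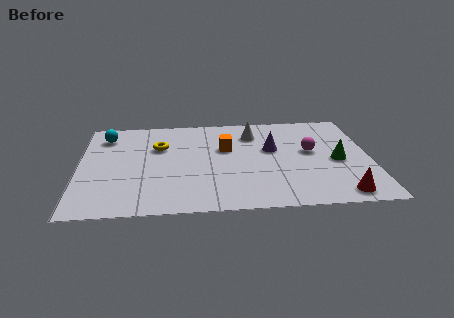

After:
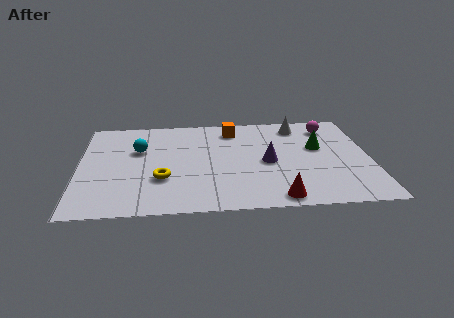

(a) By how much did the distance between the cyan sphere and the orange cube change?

-0.9

The distance was about 4.9 in the first image and 4.0 in the second, so they moved 0.9 units closer together.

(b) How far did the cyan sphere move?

1.8

From (1.0, 6.0) to (2.3, 4.8), the cyan sphere covered √(1.3² + 1.2²) ≈ 1.8 units.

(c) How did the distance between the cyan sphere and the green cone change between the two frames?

-2.4

The distance was about 9.4 in the first image and 7.0 in the second, so they moved 2.4 units closer together.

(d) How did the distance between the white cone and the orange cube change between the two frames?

+1.0

The distance was about 1.6 in the first image and 2.6 in the second, so they moved 1.0 units further apart.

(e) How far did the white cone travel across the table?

1.9

From (6.8, 5.8) to (8.6, 6.3), the white cone covered √(1.8² + 0.5²) ≈ 1.9 units.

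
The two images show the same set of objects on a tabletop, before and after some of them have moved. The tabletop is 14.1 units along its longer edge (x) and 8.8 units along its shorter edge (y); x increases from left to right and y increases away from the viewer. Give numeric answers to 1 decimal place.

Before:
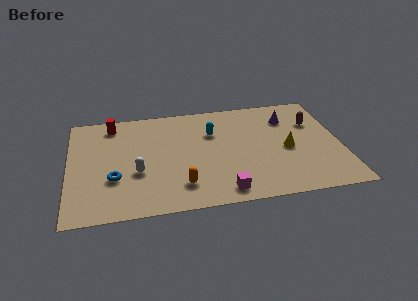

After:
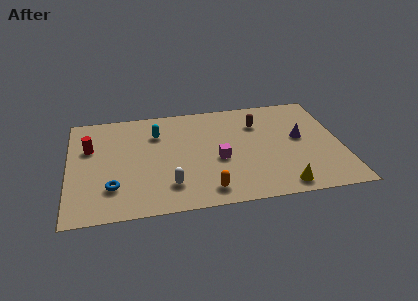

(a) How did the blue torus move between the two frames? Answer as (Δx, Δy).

(-0.1, -0.7)

From the two frames, the blue torus sits at roughly (2.3, 3.0) before and (2.2, 2.3) after.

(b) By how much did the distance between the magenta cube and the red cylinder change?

-1.5

The distance was about 8.4 in the first image and 6.9 in the second, so they moved 1.5 units closer together.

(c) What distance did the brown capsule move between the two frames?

2.9

The brown capsule was near (12.8, 6.0) before and (9.9, 6.4) after, so it travelled √(2.9² + 0.4²) ≈ 2.9 units.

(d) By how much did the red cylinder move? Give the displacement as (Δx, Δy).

(-1.2, -1.8)

From the two frames, the red cylinder sits at roughly (2.3, 7.5) before and (1.1, 5.7) after.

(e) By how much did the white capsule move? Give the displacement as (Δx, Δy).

(1.6, -1.3)

The white capsule was at about (3.5, 3.3) and moved to about (5.1, 2.0).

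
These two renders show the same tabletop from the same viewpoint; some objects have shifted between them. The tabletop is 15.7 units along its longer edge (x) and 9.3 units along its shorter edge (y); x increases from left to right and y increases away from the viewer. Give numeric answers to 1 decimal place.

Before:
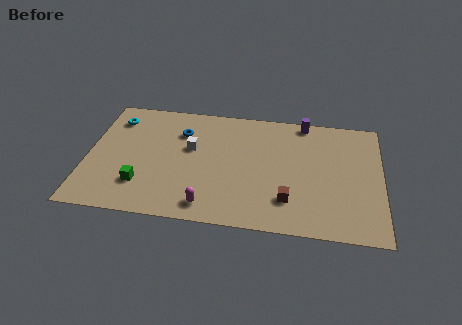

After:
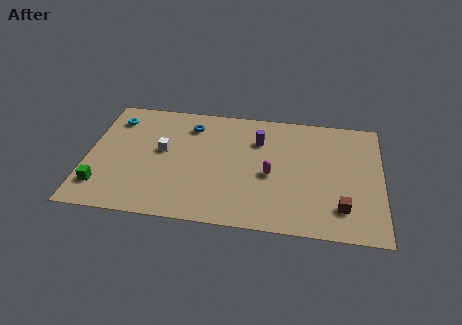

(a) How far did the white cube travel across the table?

1.6

The white cube moved from about (5.5, 5.6) to (4.0, 5.2), a distance of √(1.5² + 0.4²) ≈ 1.6.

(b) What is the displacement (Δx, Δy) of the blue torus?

(0.5, 0.6)

From the two frames, the blue torus sits at roughly (4.9, 6.8) before and (5.4, 7.4) after.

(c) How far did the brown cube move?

2.8

The brown cube was near (10.8, 2.3) before and (13.6, 2.1) after, so it travelled √(2.8² + 0.2²) ≈ 2.8 units.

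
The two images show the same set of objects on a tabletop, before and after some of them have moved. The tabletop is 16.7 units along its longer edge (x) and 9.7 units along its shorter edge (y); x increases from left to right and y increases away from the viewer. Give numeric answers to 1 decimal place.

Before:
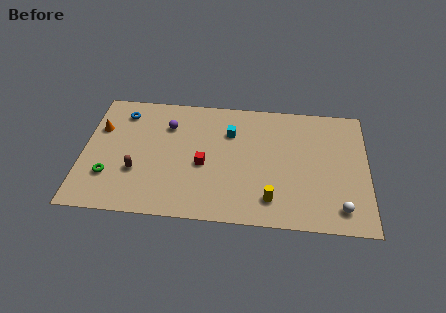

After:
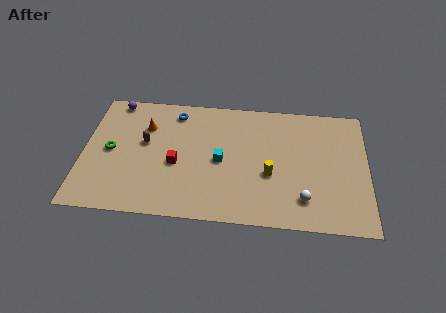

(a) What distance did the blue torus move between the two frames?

3.1

The blue torus moved from about (2.2, 7.9) to (5.3, 8.2), a distance of √(3.1² + 0.3²) ≈ 3.1.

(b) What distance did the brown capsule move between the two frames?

2.3

From (3.2, 3.3) to (3.6, 5.6), the brown capsule covered √(0.4² + 2.3²) ≈ 2.3 units.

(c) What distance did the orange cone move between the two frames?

2.7

The orange cone was near (0.9, 6.5) before and (3.6, 6.9) after, so it travelled √(2.7² + 0.4²) ≈ 2.7 units.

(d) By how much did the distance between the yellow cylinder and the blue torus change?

-3.5

The distance was about 10.7 in the first image and 7.2 in the second, so they moved 3.5 units closer together.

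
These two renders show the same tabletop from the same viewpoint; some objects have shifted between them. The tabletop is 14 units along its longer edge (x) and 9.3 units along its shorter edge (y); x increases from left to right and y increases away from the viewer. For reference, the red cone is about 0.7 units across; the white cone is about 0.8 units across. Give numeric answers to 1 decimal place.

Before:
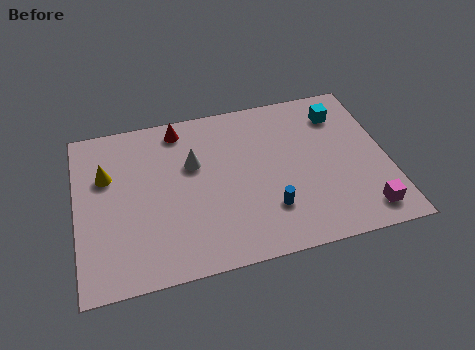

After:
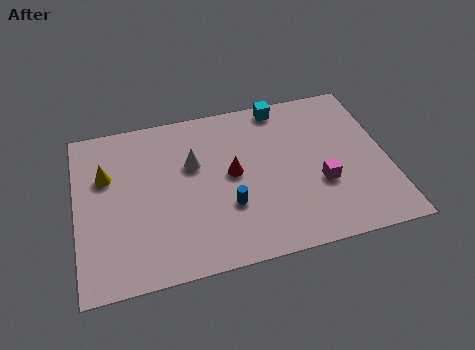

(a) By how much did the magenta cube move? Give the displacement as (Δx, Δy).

(-1.8, 2.0)

From the two frames, the magenta cube sits at roughly (12.7, 1.4) before and (10.9, 3.4) after.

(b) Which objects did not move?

the yellow cone and the white cone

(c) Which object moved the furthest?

the red cone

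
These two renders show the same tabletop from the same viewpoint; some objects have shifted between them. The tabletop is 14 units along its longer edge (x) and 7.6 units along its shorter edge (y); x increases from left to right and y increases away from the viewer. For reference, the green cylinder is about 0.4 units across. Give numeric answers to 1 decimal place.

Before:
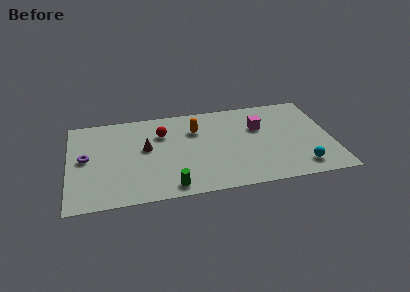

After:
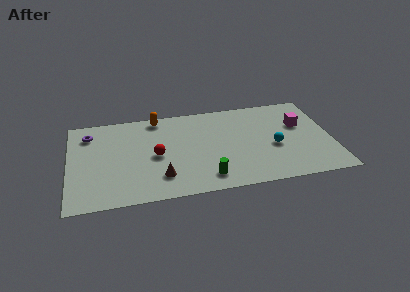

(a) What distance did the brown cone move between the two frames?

2.6

The brown cone moved from about (4.1, 4.3) to (4.8, 1.8), a distance of √(0.7² + 2.5²) ≈ 2.6.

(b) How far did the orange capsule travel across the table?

2.4

The orange capsule moved from about (6.8, 5.4) to (4.8, 6.8), a distance of √(2.0² + 1.4²) ≈ 2.4.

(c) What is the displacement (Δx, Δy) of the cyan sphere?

(-1.3, 1.9)

The cyan sphere was at about (12.2, 1.3) and moved to about (10.9, 3.2).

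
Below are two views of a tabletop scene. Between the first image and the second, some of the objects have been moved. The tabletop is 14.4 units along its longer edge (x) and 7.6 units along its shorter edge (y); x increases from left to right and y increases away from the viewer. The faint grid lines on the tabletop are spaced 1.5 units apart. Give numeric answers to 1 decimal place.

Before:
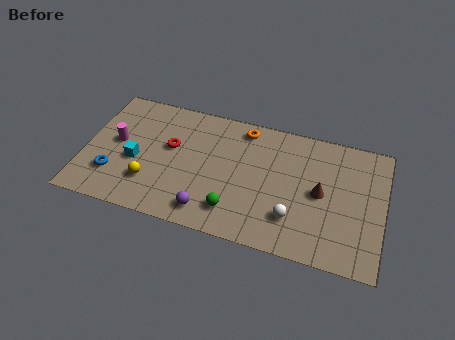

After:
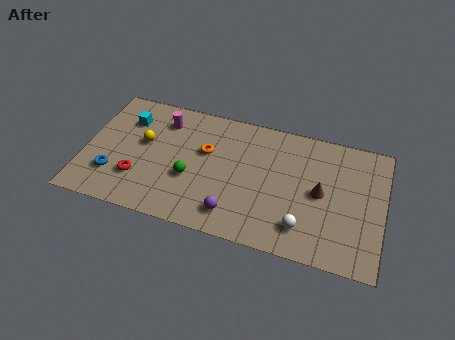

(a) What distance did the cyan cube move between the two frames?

2.5

The cyan cube was near (2.5, 3.2) before and (1.9, 5.6) after, so it travelled √(0.6² + 2.4²) ≈ 2.5 units.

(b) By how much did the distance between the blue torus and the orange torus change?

-2.5

Before: roughly 7.5 units apart; after: 5.0. That's 2.5 units closer together.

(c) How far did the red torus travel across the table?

2.7

The red torus was near (4.1, 4.5) before and (2.7, 2.2) after, so it travelled √(1.4² + 2.3²) ≈ 2.7 units.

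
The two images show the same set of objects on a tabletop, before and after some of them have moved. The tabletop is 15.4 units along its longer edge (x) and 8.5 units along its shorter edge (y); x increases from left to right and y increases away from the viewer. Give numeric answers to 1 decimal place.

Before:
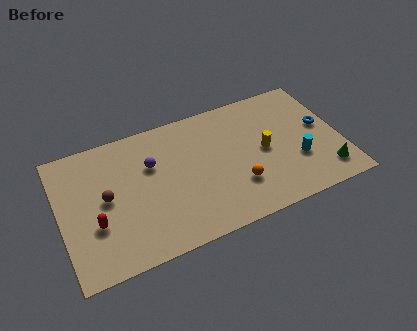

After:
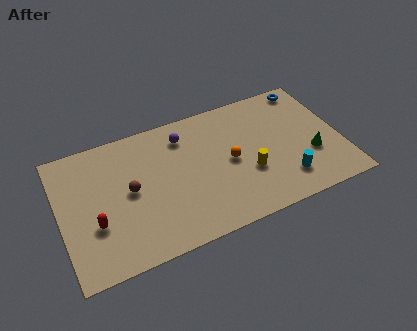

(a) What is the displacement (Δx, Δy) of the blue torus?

(-0.4, 2.9)

The blue torus was at about (14.5, 4.7) and moved to about (14.1, 7.6).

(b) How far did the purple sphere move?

2.2

The purple sphere was near (5.1, 5.6) before and (7.0, 6.8) after, so it travelled √(1.9² + 1.2²) ≈ 2.2 units.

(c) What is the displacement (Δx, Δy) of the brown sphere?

(1.3, 0.0)

The brown sphere was at about (2.5, 4.4) and moved to about (3.8, 4.4).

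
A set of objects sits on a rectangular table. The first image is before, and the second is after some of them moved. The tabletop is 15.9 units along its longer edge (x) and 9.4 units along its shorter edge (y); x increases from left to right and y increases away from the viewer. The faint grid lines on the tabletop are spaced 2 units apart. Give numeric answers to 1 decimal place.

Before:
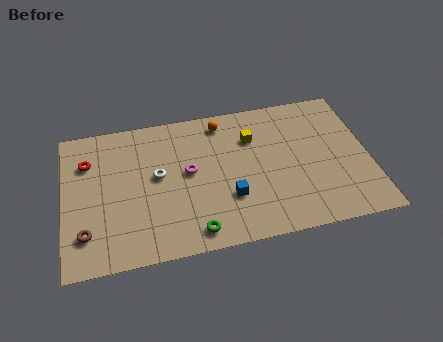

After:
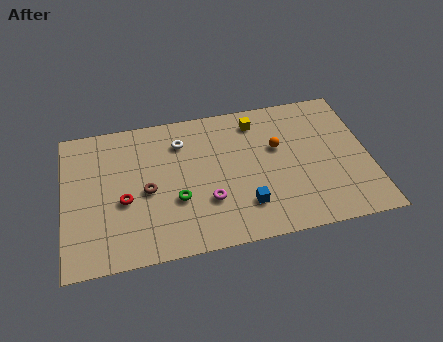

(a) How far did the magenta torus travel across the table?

2.3

From (6.5, 5.1) to (7.4, 3.0), the magenta torus covered √(0.9² + 2.1²) ≈ 2.3 units.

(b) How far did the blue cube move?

1.1

The blue cube moved from about (8.5, 3.0) to (9.3, 2.3), a distance of √(0.8² + 0.7²) ≈ 1.1.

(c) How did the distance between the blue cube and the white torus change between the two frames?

+1.6

They were about 4.2 units apart before and 5.8 after — 1.6 units further apart.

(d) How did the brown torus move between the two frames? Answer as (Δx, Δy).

(3.2, 2.1)

The brown torus started near (1.1, 2.2) and ended near (4.3, 4.3).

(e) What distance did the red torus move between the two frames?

3.4

From (1.3, 6.8) to (3.1, 3.9), the red torus covered √(1.8² + 2.9²) ≈ 3.4 units.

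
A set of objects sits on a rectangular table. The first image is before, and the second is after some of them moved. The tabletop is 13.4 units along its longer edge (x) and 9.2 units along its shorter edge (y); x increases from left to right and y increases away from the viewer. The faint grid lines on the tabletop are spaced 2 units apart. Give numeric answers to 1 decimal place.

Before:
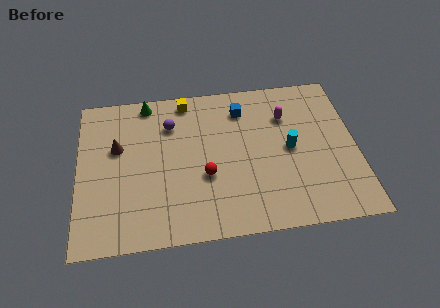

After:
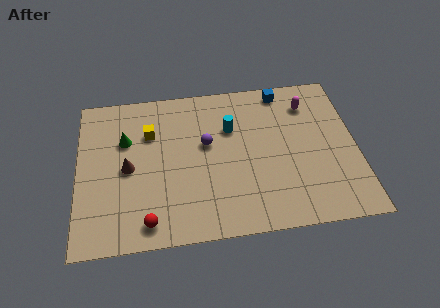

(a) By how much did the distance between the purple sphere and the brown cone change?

+1.1

The distance was about 2.8 in the first image and 3.9 in the second, so they moved 1.1 units further apart.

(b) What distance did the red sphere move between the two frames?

3.6

The red sphere was near (6.1, 3.5) before and (3.3, 1.2) after, so it travelled √(2.8² + 2.3²) ≈ 3.6 units.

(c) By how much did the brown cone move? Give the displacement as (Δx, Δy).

(0.5, -1.3)

The brown cone was at about (1.9, 5.7) and moved to about (2.4, 4.4).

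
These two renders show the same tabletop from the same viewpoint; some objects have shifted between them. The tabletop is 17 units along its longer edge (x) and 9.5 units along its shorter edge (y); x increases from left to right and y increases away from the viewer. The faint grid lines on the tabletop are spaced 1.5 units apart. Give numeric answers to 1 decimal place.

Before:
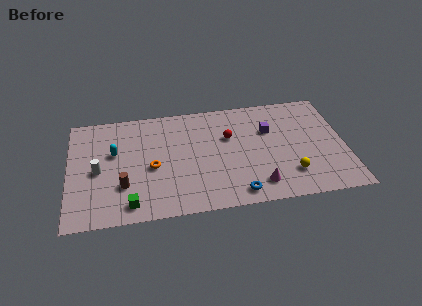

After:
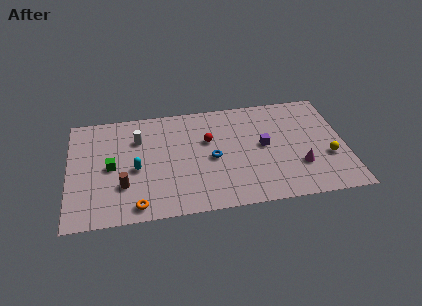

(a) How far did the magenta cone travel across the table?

2.9

From (11.5, 1.7) to (14.1, 2.9), the magenta cone covered √(2.6² + 1.2²) ≈ 2.9 units.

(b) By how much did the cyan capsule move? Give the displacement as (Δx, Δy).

(1.3, -1.6)

The cyan capsule was at about (2.8, 5.8) and moved to about (4.1, 4.2).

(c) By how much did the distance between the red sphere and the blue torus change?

-3.3

Before: roughly 4.9 units apart; after: 1.6. That's 3.3 units closer together.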